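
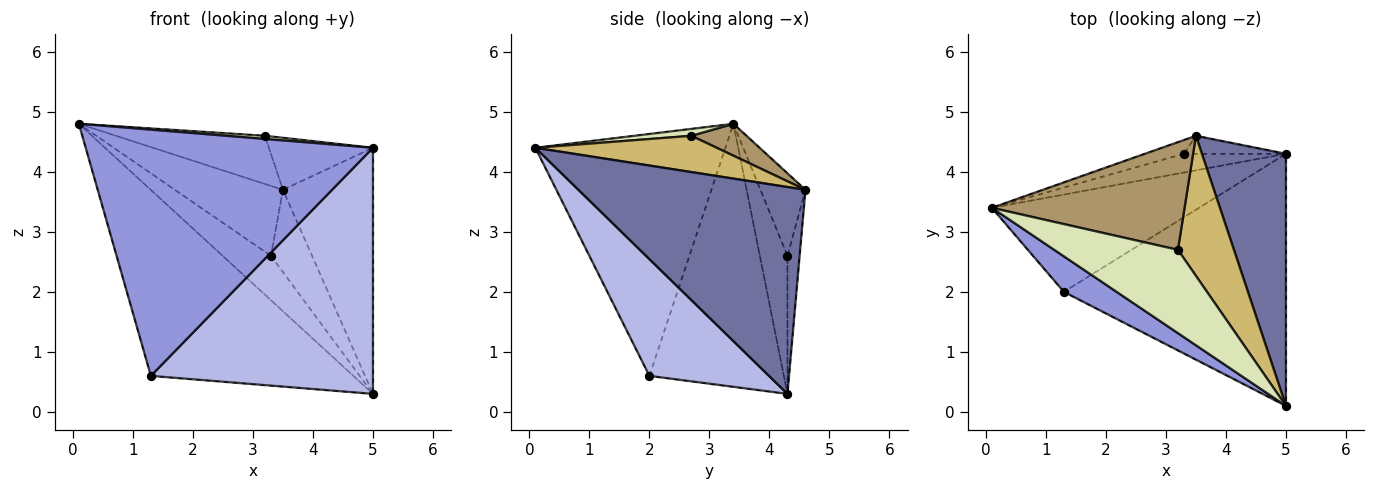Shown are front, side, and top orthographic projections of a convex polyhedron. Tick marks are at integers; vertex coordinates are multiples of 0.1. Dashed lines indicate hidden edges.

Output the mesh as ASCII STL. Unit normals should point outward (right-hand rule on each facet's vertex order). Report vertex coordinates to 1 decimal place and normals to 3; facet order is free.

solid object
 facet normal 0.870 0.345 0.353
  outer loop
   vertex 3.5 4.6 3.7
   vertex 5.0 0.1 4.4
   vertex 5.0 4.3 0.3
  endloop
 endfacet
 facet normal -0.507 0.764 -0.399
  outer loop
   vertex 1.3 2.0 0.6
   vertex 0.1 3.4 4.8
   vertex 5.0 4.3 0.3
  endloop
 endfacet
 facet normal -0.548 -0.828 0.119
  outer loop
   vertex 1.3 2.0 0.6
   vertex 5.0 0.1 4.4
   vertex 0.1 3.4 4.8
  endloop
 endfacet
 facet normal 0.352 -0.654 -0.670
  outer loop
   vertex 1.3 2.0 0.6
   vertex 5.0 4.3 0.3
   vertex 5.0 0.1 4.4
  endloop
 endfacet
 facet normal -0.466 0.815 -0.344
  outer loop
   vertex 3.3 4.3 2.6
   vertex 5.0 4.3 0.3
   vertex 0.1 3.4 4.8
  endloop
 endfacet
 facet normal -0.378 0.908 -0.179
  outer loop
   vertex 3.3 4.3 2.6
   vertex 0.1 3.4 4.8
   vertex 3.5 4.6 3.7
  endloop
 endfacet
 facet normal -0.278 0.938 -0.205
  outer loop
   vertex 3.3 4.3 2.6
   vertex 3.5 4.6 3.7
   vertex 5.0 4.3 0.3
  endloop
 endfacet
 facet normal 0.056 -0.038 0.998
  outer loop
   vertex 3.2 2.7 4.6
   vertex 0.1 3.4 4.8
   vertex 5.0 0.1 4.4
  endloop
 endfacet
 facet normal 0.149 0.404 0.903
  outer loop
   vertex 3.2 2.7 4.6
   vertex 3.5 4.6 3.7
   vertex 0.1 3.4 4.8
  endloop
 endfacet
 facet normal 0.519 0.298 0.801
  outer loop
   vertex 3.2 2.7 4.6
   vertex 5.0 0.1 4.4
   vertex 3.5 4.6 3.7
  endloop
 endfacet
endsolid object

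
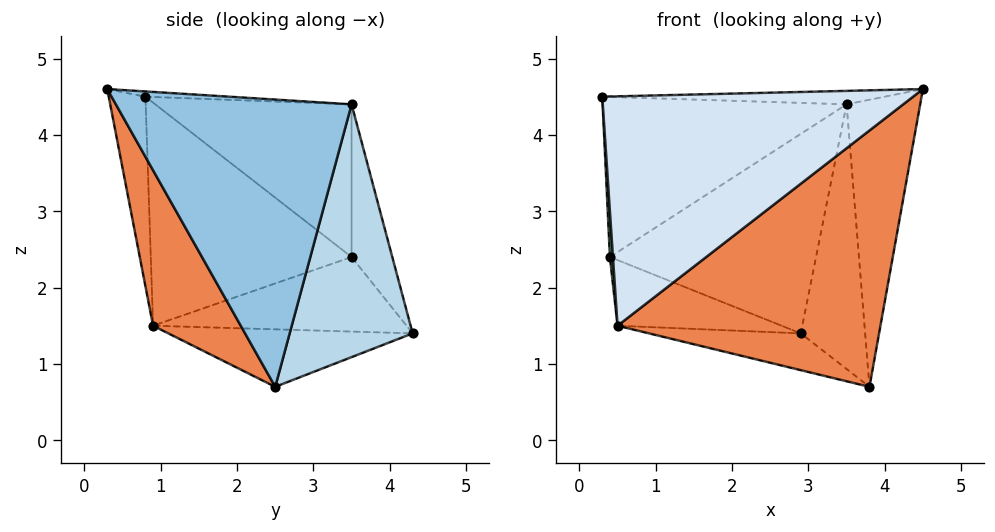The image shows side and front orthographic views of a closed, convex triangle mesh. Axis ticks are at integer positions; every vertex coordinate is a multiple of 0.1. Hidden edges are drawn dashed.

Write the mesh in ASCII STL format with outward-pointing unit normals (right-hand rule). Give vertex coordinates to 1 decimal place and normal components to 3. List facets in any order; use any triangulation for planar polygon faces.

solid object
 facet normal -0.017 0.057 0.998
  outer loop
   vertex 3.5 3.5 4.4
   vertex 0.3 0.8 4.5
   vertex 4.5 0.3 4.6
  endloop
 endfacet
 facet normal 0.955 0.298 -0.003
  outer loop
   vertex 3.5 3.5 4.4
   vertex 4.5 0.3 4.6
   vertex 3.8 2.5 0.7
  endloop
 endfacet
 facet normal 0.885 0.463 -0.053
  outer loop
   vertex 3.5 3.5 4.4
   vertex 3.8 2.5 0.7
   vertex 2.9 4.3 1.4
  endloop
 endfacet
 facet normal -0.117 -0.992 -0.041
  outer loop
   vertex 0.5 0.9 1.5
   vertex 4.5 0.3 4.6
   vertex 0.3 0.8 4.5
  endloop
 endfacet
 facet normal 0.272 -0.816 -0.509
  outer loop
   vertex 0.5 0.9 1.5
   vertex 3.8 2.5 0.7
   vertex 4.5 0.3 4.6
  endloop
 endfacet
 facet normal -0.321 0.199 -0.926
  outer loop
   vertex 0.5 0.9 1.5
   vertex 2.9 4.3 1.4
   vertex 3.8 2.5 0.7
  endloop
 endfacet
 facet normal -0.450 0.559 0.697
  outer loop
   vertex 0.4 3.5 2.4
   vertex 0.3 0.8 4.5
   vertex 3.5 3.5 4.4
  endloop
 endfacet
 facet normal -0.186 0.940 0.288
  outer loop
   vertex 0.4 3.5 2.4
   vertex 3.5 3.5 4.4
   vertex 2.9 4.3 1.4
  endloop
 endfacet
 facet normal -0.998 -0.015 -0.067
  outer loop
   vertex 0.4 3.5 2.4
   vertex 0.5 0.9 1.5
   vertex 0.3 0.8 4.5
  endloop
 endfacet
 facet normal -0.432 0.280 -0.857
  outer loop
   vertex 0.4 3.5 2.4
   vertex 2.9 4.3 1.4
   vertex 0.5 0.9 1.5
  endloop
 endfacet
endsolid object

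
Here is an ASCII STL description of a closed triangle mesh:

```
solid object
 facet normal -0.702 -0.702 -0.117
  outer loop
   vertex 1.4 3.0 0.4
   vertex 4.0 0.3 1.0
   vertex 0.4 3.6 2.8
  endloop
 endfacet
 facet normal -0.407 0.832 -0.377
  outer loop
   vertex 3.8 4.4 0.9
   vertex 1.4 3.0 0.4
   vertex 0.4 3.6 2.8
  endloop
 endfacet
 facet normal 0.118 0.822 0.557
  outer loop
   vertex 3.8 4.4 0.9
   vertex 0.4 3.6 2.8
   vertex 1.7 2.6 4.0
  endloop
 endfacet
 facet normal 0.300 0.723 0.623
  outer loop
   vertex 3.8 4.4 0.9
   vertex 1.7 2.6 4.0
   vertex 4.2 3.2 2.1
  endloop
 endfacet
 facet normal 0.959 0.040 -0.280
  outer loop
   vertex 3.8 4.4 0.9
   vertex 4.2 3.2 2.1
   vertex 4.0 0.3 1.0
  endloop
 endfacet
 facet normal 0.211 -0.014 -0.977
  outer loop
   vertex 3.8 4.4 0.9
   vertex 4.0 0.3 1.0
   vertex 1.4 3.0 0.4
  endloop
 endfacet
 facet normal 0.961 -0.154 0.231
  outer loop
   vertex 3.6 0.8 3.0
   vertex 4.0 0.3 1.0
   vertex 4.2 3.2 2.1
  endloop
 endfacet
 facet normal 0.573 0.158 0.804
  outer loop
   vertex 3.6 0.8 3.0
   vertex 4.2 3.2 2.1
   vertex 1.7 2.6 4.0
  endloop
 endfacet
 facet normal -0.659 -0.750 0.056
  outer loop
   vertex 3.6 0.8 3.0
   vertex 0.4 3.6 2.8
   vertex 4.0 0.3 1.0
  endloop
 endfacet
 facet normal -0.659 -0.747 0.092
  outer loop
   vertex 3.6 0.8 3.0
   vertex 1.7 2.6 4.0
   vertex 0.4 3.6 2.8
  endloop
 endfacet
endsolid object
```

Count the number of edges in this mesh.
15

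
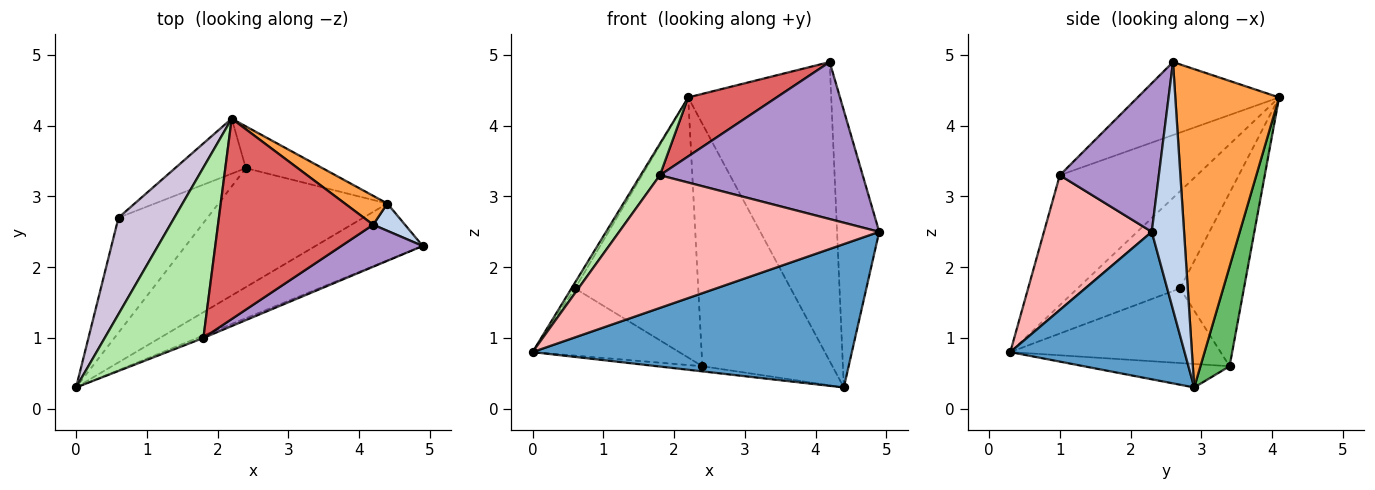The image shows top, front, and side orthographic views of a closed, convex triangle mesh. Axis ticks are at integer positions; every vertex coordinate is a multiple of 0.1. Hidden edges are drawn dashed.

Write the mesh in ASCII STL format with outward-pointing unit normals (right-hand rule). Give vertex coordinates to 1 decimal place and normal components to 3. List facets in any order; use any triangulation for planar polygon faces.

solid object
 facet normal 0.452 -0.829 -0.329
  outer loop
   vertex 4.4 2.9 0.3
   vertex 4.9 2.3 2.5
   vertex 0.0 0.3 0.8
  endloop
 endfacet
 facet normal 0.606 0.791 0.078
  outer loop
   vertex 4.2 2.6 4.9
   vertex 4.9 2.3 2.5
   vertex 4.4 2.9 0.3
  endloop
 endfacet
 facet normal 0.586 0.807 0.078
  outer loop
   vertex 4.2 2.6 4.9
   vertex 4.4 2.9 0.3
   vertex 2.2 4.1 4.4
  endloop
 endfacet
 facet normal -0.138 0.043 -0.990
  outer loop
   vertex 2.4 3.4 0.6
   vertex 4.4 2.9 0.3
   vertex 0.0 0.3 0.8
  endloop
 endfacet
 facet normal 0.216 0.962 -0.166
  outer loop
   vertex 2.4 3.4 0.6
   vertex 2.2 4.1 4.4
   vertex 4.4 2.9 0.3
  endloop
 endfacet
 facet normal -0.791 -0.111 0.601
  outer loop
   vertex 1.8 1.0 3.3
   vertex 2.2 4.1 4.4
   vertex 0.0 0.3 0.8
  endloop
 endfacet
 facet normal -0.411 -0.257 0.874
  outer loop
   vertex 1.8 1.0 3.3
   vertex 4.2 2.6 4.9
   vertex 2.2 4.1 4.4
  endloop
 endfacet
 facet normal 0.383 -0.924 -0.017
  outer loop
   vertex 1.8 1.0 3.3
   vertex 0.0 0.3 0.8
   vertex 4.9 2.3 2.5
  endloop
 endfacet
 facet normal 0.427 -0.874 0.234
  outer loop
   vertex 1.8 1.0 3.3
   vertex 4.9 2.3 2.5
   vertex 4.2 2.6 4.9
  endloop
 endfacet
 facet normal -0.867 0.030 0.498
  outer loop
   vertex 0.6 2.7 1.7
   vertex 0.0 0.3 0.8
   vertex 2.2 4.1 4.4
  endloop
 endfacet
 facet normal -0.586 0.409 -0.699
  outer loop
   vertex 0.6 2.7 1.7
   vertex 2.4 3.4 0.6
   vertex 0.0 0.3 0.8
  endloop
 endfacet
 facet normal -0.452 0.873 -0.185
  outer loop
   vertex 0.6 2.7 1.7
   vertex 2.2 4.1 4.4
   vertex 2.4 3.4 0.6
  endloop
 endfacet
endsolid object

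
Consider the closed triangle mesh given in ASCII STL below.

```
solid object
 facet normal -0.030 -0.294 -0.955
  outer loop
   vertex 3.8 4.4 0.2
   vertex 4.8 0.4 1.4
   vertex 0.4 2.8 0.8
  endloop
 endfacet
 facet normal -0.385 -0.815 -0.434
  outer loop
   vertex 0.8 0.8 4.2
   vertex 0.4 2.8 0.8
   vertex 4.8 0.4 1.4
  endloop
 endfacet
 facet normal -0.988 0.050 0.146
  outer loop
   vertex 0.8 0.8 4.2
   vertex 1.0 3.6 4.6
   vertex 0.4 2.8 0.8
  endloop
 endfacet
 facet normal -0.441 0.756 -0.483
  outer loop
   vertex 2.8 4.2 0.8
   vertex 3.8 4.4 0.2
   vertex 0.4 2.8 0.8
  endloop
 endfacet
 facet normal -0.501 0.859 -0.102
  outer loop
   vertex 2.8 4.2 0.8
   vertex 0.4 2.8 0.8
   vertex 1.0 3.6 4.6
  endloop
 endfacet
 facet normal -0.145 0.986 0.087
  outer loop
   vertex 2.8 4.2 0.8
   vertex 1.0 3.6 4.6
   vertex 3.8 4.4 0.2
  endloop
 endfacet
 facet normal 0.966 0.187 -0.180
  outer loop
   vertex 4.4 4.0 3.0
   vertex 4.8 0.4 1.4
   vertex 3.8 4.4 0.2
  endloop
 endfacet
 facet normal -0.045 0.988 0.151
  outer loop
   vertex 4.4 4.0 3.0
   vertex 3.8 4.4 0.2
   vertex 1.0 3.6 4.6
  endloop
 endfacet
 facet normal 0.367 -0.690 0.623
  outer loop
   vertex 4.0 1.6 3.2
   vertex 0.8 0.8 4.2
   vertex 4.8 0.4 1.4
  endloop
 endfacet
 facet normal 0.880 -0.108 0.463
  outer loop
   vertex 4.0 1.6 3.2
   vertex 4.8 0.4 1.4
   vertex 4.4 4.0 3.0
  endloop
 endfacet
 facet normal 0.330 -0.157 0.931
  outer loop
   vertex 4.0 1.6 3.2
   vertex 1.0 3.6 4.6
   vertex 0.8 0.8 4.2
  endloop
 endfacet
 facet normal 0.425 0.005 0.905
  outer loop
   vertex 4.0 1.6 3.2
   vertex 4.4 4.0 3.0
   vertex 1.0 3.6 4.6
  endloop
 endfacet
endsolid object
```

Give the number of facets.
12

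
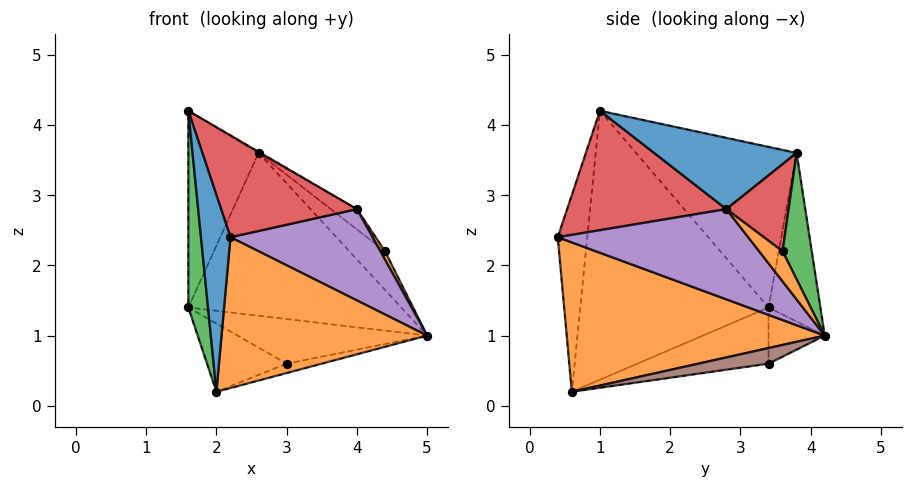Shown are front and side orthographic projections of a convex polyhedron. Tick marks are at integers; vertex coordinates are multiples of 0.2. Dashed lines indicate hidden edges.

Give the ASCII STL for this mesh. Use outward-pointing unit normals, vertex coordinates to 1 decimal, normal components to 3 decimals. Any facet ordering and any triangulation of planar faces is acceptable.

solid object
 facet normal -0.707 -0.707 0.000
  outer loop
   vertex 2.0 0.6 0.2
   vertex 2.2 0.4 2.4
   vertex 1.6 1.0 4.2
  endloop
 endfacet
 facet normal 0.776 -0.618 -0.127
  outer loop
   vertex 2.0 0.6 0.2
   vertex 5.0 4.2 1.0
   vertex 2.2 0.4 2.4
  endloop
 endfacet
 facet normal -0.991 -0.104 -0.089
  outer loop
   vertex 1.6 3.4 1.4
   vertex 2.0 0.6 0.2
   vertex 1.6 1.0 4.2
  endloop
 endfacet
 facet normal 0.689 -0.587 0.425
  outer loop
   vertex 4.0 2.8 2.8
   vertex 1.6 1.0 4.2
   vertex 2.2 0.4 2.4
  endloop
 endfacet
 facet normal 0.801 -0.598 -0.020
  outer loop
   vertex 4.0 2.8 2.8
   vertex 2.2 0.4 2.4
   vertex 5.0 4.2 1.0
  endloop
 endfacet
 facet normal 0.164 0.082 -0.983
  outer loop
   vertex 3.0 3.4 0.6
   vertex 5.0 4.2 1.0
   vertex 2.0 0.6 0.2
  endloop
 endfacet
 facet normal -0.254 0.859 -0.445
  outer loop
   vertex 3.0 3.4 0.6
   vertex 1.6 3.4 1.4
   vertex 5.0 4.2 1.0
  endloop
 endfacet
 facet normal -0.475 0.288 -0.831
  outer loop
   vertex 3.0 3.4 0.6
   vertex 2.0 0.6 0.2
   vertex 1.6 3.4 1.4
  endloop
 endfacet
 facet normal -0.236 0.969 -0.069
  outer loop
   vertex 2.6 3.8 3.6
   vertex 5.0 4.2 1.0
   vertex 1.6 3.4 1.4
  endloop
 endfacet
 facet normal -0.866 0.379 0.325
  outer loop
   vertex 2.6 3.8 3.6
   vertex 1.6 3.4 1.4
   vertex 1.6 1.0 4.2
  endloop
 endfacet
 facet normal 0.500 0.007 0.866
  outer loop
   vertex 2.6 3.8 3.6
   vertex 1.6 1.0 4.2
   vertex 4.0 2.8 2.8
  endloop
 endfacet
 facet normal 0.913 -0.183 0.365
  outer loop
   vertex 4.4 3.6 2.2
   vertex 4.0 2.8 2.8
   vertex 5.0 4.2 1.0
  endloop
 endfacet
 facet normal 0.518 0.633 0.575
  outer loop
   vertex 4.4 3.6 2.2
   vertex 5.0 4.2 1.0
   vertex 2.6 3.8 3.6
  endloop
 endfacet
 facet normal 0.611 0.256 0.749
  outer loop
   vertex 4.4 3.6 2.2
   vertex 2.6 3.8 3.6
   vertex 4.0 2.8 2.8
  endloop
 endfacet
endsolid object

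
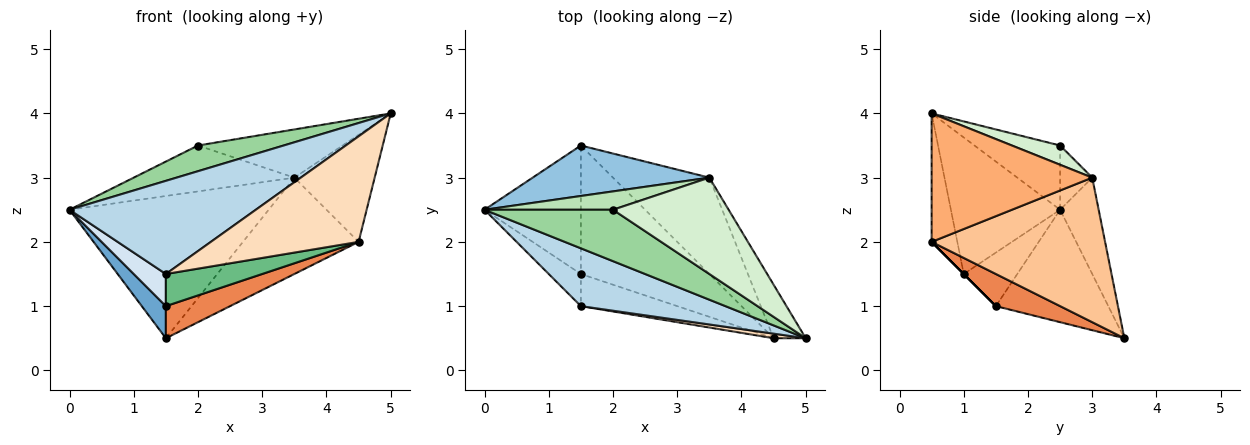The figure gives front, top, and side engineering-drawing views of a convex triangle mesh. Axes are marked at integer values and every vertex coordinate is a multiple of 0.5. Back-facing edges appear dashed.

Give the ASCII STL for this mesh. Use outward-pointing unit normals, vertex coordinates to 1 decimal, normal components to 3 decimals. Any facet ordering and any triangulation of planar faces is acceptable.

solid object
 facet normal -0.749 -0.161 -0.642
  outer loop
   vertex 1.5 1.5 1.0
   vertex 0.0 2.5 2.5
   vertex 1.5 3.5 0.5
  endloop
 endfacet
 facet normal -0.179 0.927 0.329
  outer loop
   vertex 3.5 3.0 3.0
   vertex 1.5 3.5 0.5
   vertex 0.0 2.5 2.5
  endloop
 endfacet
 facet normal -0.446 -0.761 0.472
  outer loop
   vertex 1.5 1.0 1.5
   vertex 5.0 0.5 4.0
   vertex 0.0 2.5 2.5
  endloop
 endfacet
 facet normal -0.762 -0.457 -0.457
  outer loop
   vertex 1.5 1.0 1.5
   vertex 0.0 2.5 2.5
   vertex 1.5 1.5 1.0
  endloop
 endfacet
 facet normal 0.236 -0.236 -0.943
  outer loop
   vertex 4.5 0.5 2.0
   vertex 1.5 1.5 1.0
   vertex 1.5 3.5 0.5
  endloop
 endfacet
 facet normal 0.873 0.436 -0.218
  outer loop
   vertex 4.5 0.5 2.0
   vertex 3.5 3.0 3.0
   vertex 5.0 0.5 4.0
  endloop
 endfacet
 facet normal 0.728 0.485 -0.485
  outer loop
   vertex 4.5 0.5 2.0
   vertex 1.5 3.5 0.5
   vertex 3.5 3.0 3.0
  endloop
 endfacet
 facet normal -0.171 -0.984 0.043
  outer loop
   vertex 4.5 0.5 2.0
   vertex 5.0 0.5 4.0
   vertex 1.5 1.0 1.5
  endloop
 endfacet
 facet normal 0.000 -0.707 -0.707
  outer loop
   vertex 4.5 0.5 2.0
   vertex 1.5 1.0 1.5
   vertex 1.5 1.5 1.0
  endloop
 endfacet
 facet normal -0.408 -0.408 0.816
  outer loop
   vertex 2.0 2.5 3.5
   vertex 0.0 2.5 2.5
   vertex 5.0 0.5 4.0
  endloop
 endfacet
 facet normal -0.183 0.913 0.365
  outer loop
   vertex 2.0 2.5 3.5
   vertex 3.5 3.0 3.0
   vertex 0.0 2.5 2.5
  endloop
 endfacet
 facet normal 0.147 0.442 0.885
  outer loop
   vertex 2.0 2.5 3.5
   vertex 5.0 0.5 4.0
   vertex 3.5 3.0 3.0
  endloop
 endfacet
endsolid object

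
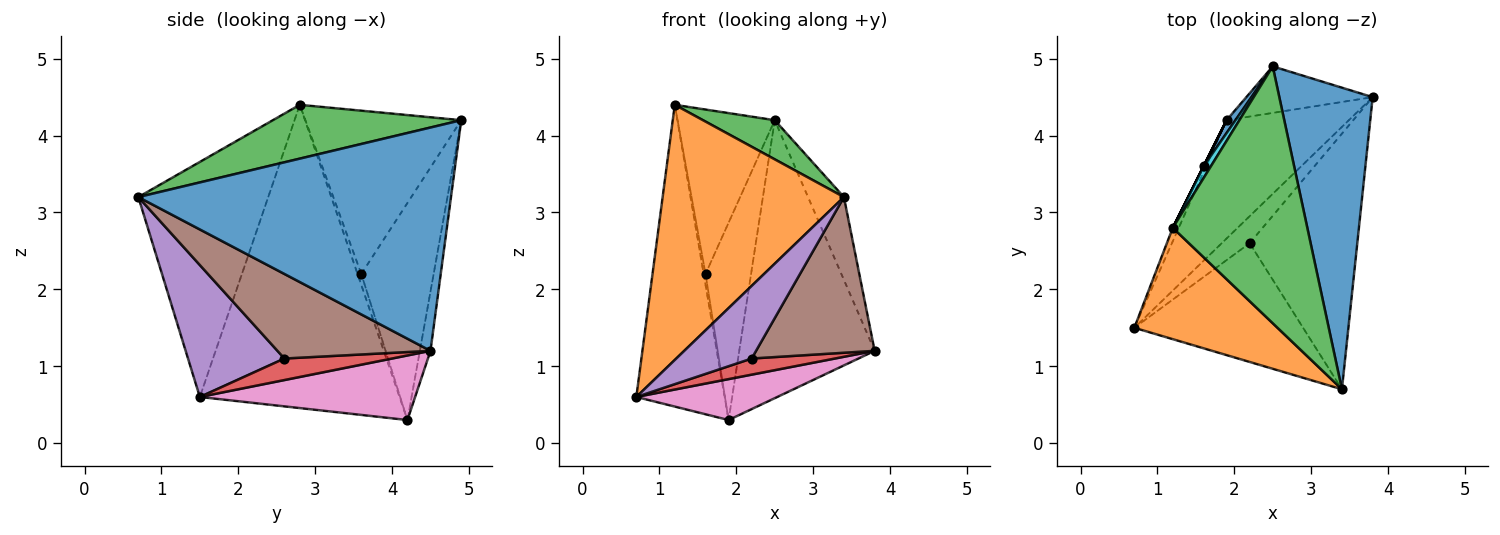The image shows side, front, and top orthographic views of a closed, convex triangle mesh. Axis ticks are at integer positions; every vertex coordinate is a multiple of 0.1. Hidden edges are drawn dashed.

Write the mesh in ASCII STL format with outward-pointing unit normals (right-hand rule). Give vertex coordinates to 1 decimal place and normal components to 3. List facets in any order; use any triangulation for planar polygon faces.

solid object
 facet normal 0.918 0.105 0.384
  outer loop
   vertex 2.5 4.9 4.2
   vertex 3.4 0.7 3.2
   vertex 3.8 4.5 1.2
  endloop
 endfacet
 facet normal -0.549 -0.766 0.334
  outer loop
   vertex 1.2 2.8 4.4
   vertex 0.7 1.5 0.6
   vertex 3.4 0.7 3.2
  endloop
 endfacet
 facet normal 0.368 -0.140 0.919
  outer loop
   vertex 1.2 2.8 4.4
   vertex 3.4 0.7 3.2
   vertex 2.5 4.9 4.2
  endloop
 endfacet
 facet normal 0.552 -0.427 -0.716
  outer loop
   vertex 2.2 2.6 1.1
   vertex 0.7 1.5 0.6
   vertex 3.8 4.5 1.2
  endloop
 endfacet
 facet normal 0.555 -0.434 -0.710
  outer loop
   vertex 2.2 2.6 1.1
   vertex 3.4 0.7 3.2
   vertex 0.7 1.5 0.6
  endloop
 endfacet
 facet normal 0.557 -0.432 -0.709
  outer loop
   vertex 2.2 2.6 1.1
   vertex 3.8 4.5 1.2
   vertex 3.4 0.7 3.2
  endloop
 endfacet
 facet normal 0.447 -0.292 -0.846
  outer loop
   vertex 1.9 4.2 0.3
   vertex 3.8 4.5 1.2
   vertex 0.7 1.5 0.6
  endloop
 endfacet
 facet normal -0.077 0.983 -0.165
  outer loop
   vertex 1.9 4.2 0.3
   vertex 2.5 4.9 4.2
   vertex 3.8 4.5 1.2
  endloop
 endfacet
 facet normal -0.914 0.404 -0.018
  outer loop
   vertex 1.9 4.2 0.3
   vertex 0.7 1.5 0.6
   vertex 1.2 2.8 4.4
  endloop
 endfacet
 facet normal -0.848 0.529 0.038
  outer loop
   vertex 1.6 3.6 2.2
   vertex 1.2 2.8 4.4
   vertex 2.5 4.9 4.2
  endloop
 endfacet
 facet normal -0.846 0.532 0.035
  outer loop
   vertex 1.6 3.6 2.2
   vertex 2.5 4.9 4.2
   vertex 1.9 4.2 0.3
  endloop
 endfacet
 facet normal -0.894 0.447 0.000
  outer loop
   vertex 1.6 3.6 2.2
   vertex 1.9 4.2 0.3
   vertex 1.2 2.8 4.4
  endloop
 endfacet
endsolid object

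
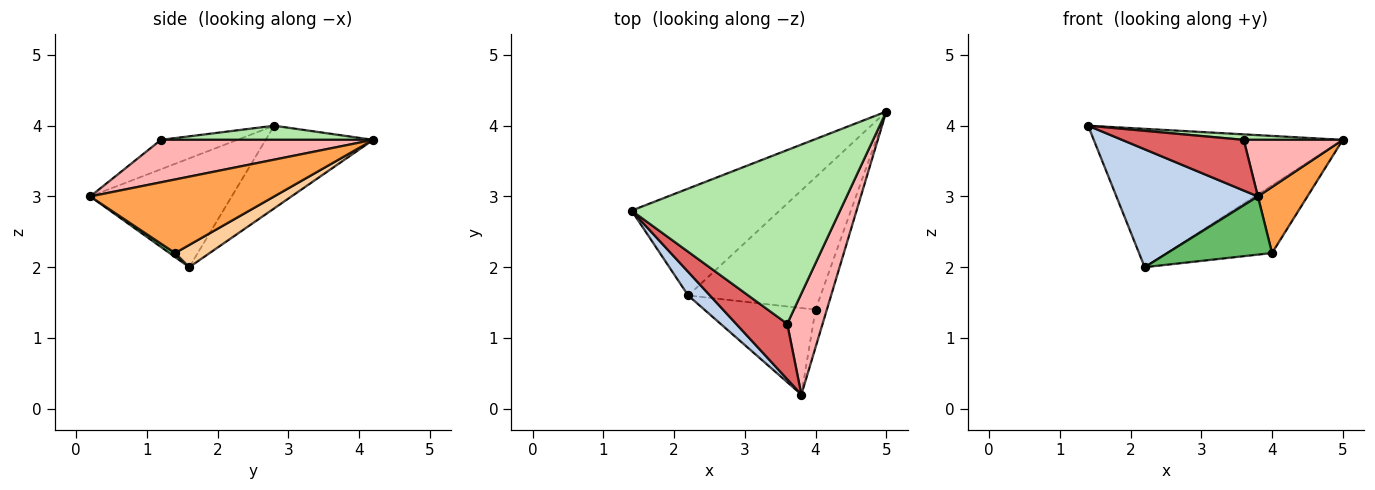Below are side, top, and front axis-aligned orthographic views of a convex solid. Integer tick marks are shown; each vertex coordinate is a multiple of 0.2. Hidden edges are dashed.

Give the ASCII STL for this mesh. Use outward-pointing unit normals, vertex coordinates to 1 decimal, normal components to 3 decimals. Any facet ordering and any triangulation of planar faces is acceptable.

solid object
 facet normal -0.323 0.749 -0.579
  outer loop
   vertex 2.2 1.6 2.0
   vertex 1.4 2.8 4.0
   vertex 5.0 4.2 3.8
  endloop
 endfacet
 facet normal -0.700 -0.700 0.140
  outer loop
   vertex 2.2 1.6 2.0
   vertex 3.8 0.2 3.0
   vertex 1.4 2.8 4.0
  endloop
 endfacet
 facet normal 0.955 -0.257 -0.147
  outer loop
   vertex 4.0 1.4 2.2
   vertex 5.0 4.2 3.8
   vertex 3.8 0.2 3.0
  endloop
 endfacet
 facet normal 0.148 0.450 -0.881
  outer loop
   vertex 4.0 1.4 2.2
   vertex 2.2 1.6 2.0
   vertex 5.0 4.2 3.8
  endloop
 endfacet
 facet normal 0.030 -0.558 -0.829
  outer loop
   vertex 4.0 1.4 2.2
   vertex 3.8 0.2 3.0
   vertex 2.2 1.6 2.0
  endloop
 endfacet
 facet normal 0.068 -0.032 0.997
  outer loop
   vertex 3.6 1.2 3.8
   vertex 5.0 4.2 3.8
   vertex 1.4 2.8 4.0
  endloop
 endfacet
 facet normal -0.390 -0.621 0.679
  outer loop
   vertex 3.6 1.2 3.8
   vertex 1.4 2.8 4.0
   vertex 3.8 0.2 3.0
  endloop
 endfacet
 facet normal 0.723 -0.337 0.603
  outer loop
   vertex 3.6 1.2 3.8
   vertex 3.8 0.2 3.0
   vertex 5.0 4.2 3.8
  endloop
 endfacet
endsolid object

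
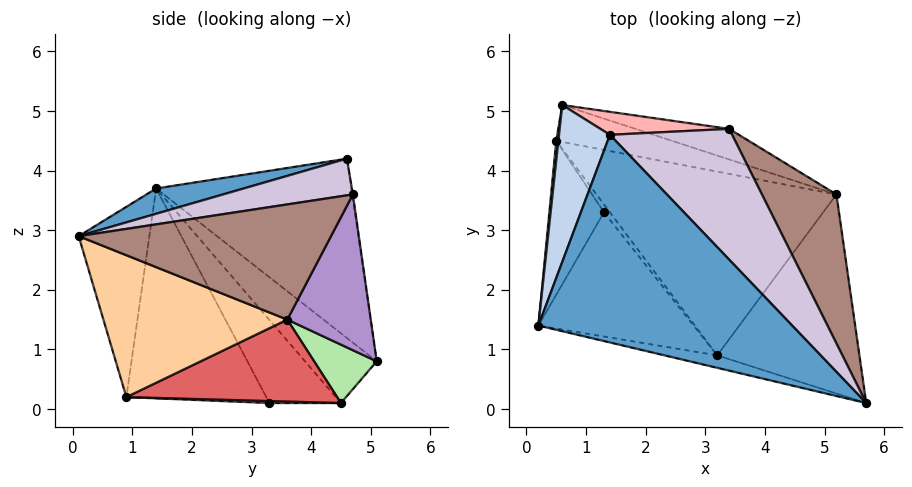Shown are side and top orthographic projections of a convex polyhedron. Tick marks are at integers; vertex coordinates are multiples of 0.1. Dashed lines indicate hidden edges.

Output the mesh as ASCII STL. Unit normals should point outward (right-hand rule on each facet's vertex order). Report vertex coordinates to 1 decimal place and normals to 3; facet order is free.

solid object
 facet normal 0.097 -0.189 0.977
  outer loop
   vertex 1.4 4.6 4.2
   vertex 0.2 1.4 3.7
   vertex 5.7 0.1 2.9
  endloop
 endfacet
 facet normal -0.917 0.303 0.260
  outer loop
   vertex 1.4 4.6 4.2
   vertex 0.6 5.1 0.8
   vertex 0.2 1.4 3.7
  endloop
 endfacet
 facet normal -0.239 -0.969 -0.066
  outer loop
   vertex 3.2 0.9 0.2
   vertex 5.7 0.1 2.9
   vertex 0.2 1.4 3.7
  endloop
 endfacet
 facet normal 0.695 -0.179 -0.696
  outer loop
   vertex 5.2 3.6 1.5
   vertex 5.7 0.1 2.9
   vertex 3.2 0.9 0.2
  endloop
 endfacet
 facet normal -0.991 0.130 0.030
  outer loop
   vertex 0.5 4.5 0.1
   vertex 0.2 1.4 3.7
   vertex 0.6 5.1 0.8
  endloop
 endfacet
 facet normal 0.324 0.695 -0.642
  outer loop
   vertex 0.5 4.5 0.1
   vertex 0.6 5.1 0.8
   vertex 5.2 3.6 1.5
  endloop
 endfacet
 facet normal 0.316 0.211 -0.925
  outer loop
   vertex 0.5 4.5 0.1
   vertex 5.2 3.6 1.5
   vertex 3.2 0.9 0.2
  endloop
 endfacet
 facet normal -0.005 0.989 0.147
  outer loop
   vertex 3.4 4.7 3.6
   vertex 0.6 5.1 0.8
   vertex 1.4 4.6 4.2
  endloop
 endfacet
 facet normal 0.331 0.922 -0.199
  outer loop
   vertex 3.4 4.7 3.6
   vertex 5.2 3.6 1.5
   vertex 0.6 5.1 0.8
  endloop
 endfacet
 facet normal 0.287 -0.002 0.958
  outer loop
   vertex 3.4 4.7 3.6
   vertex 1.4 4.6 4.2
   vertex 5.7 0.1 2.9
  endloop
 endfacet
 facet normal 0.796 0.320 0.515
  outer loop
   vertex 3.4 4.7 3.6
   vertex 5.7 0.1 2.9
   vertex 5.2 3.6 1.5
  endloop
 endfacet
 facet normal -0.671 -0.552 -0.496
  outer loop
   vertex 1.3 3.3 0.1
   vertex 3.2 0.9 0.2
   vertex 0.2 1.4 3.7
  endloop
 endfacet
 facet normal -0.730 -0.487 -0.480
  outer loop
   vertex 1.3 3.3 0.1
   vertex 0.2 1.4 3.7
   vertex 0.5 4.5 0.1
  endloop
 endfacet
 facet normal 0.309 0.206 -0.928
  outer loop
   vertex 1.3 3.3 0.1
   vertex 0.5 4.5 0.1
   vertex 3.2 0.9 0.2
  endloop
 endfacet
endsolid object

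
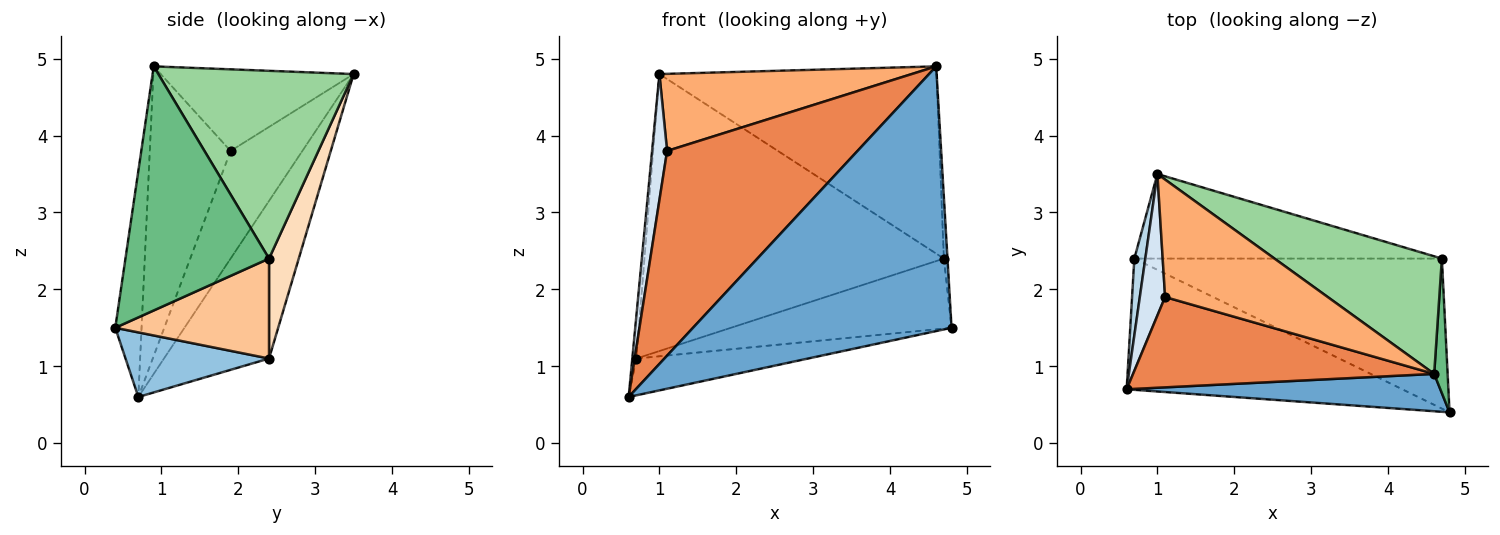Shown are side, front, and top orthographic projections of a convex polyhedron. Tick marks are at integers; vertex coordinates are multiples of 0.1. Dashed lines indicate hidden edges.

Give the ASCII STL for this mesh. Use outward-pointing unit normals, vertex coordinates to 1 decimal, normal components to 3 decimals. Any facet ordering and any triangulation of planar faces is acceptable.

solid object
 facet normal -0.100 -0.985 0.139
  outer loop
   vertex 4.6 0.9 4.9
   vertex 0.6 0.7 0.6
   vertex 4.8 0.4 1.5
  endloop
 endfacet
 facet normal 0.220 0.263 -0.939
  outer loop
   vertex 0.7 2.4 1.1
   vertex 4.8 0.4 1.5
   vertex 0.6 0.7 0.6
  endloop
 endfacet
 facet normal -0.997 0.038 0.069
  outer loop
   vertex 0.7 2.4 1.1
   vertex 0.6 0.7 0.6
   vertex 1.0 3.5 4.8
  endloop
 endfacet
 facet normal -0.954 -0.200 0.224
  outer loop
   vertex 1.1 1.9 3.8
   vertex 1.0 3.5 4.8
   vertex 0.6 0.7 0.6
  endloop
 endfacet
 facet normal -0.362 -0.853 0.376
  outer loop
   vertex 1.1 1.9 3.8
   vertex 0.6 0.7 0.6
   vertex 4.6 0.9 4.9
  endloop
 endfacet
 facet normal -0.387 -0.506 0.771
  outer loop
   vertex 1.1 1.9 3.8
   vertex 4.6 0.9 4.9
   vertex 1.0 3.5 4.8
  endloop
 endfacet
 facet normal 0.283 0.405 -0.869
  outer loop
   vertex 4.7 2.4 2.4
   vertex 4.8 0.4 1.5
   vertex 0.7 2.4 1.1
  endloop
 endfacet
 facet normal 0.094 0.952 -0.291
  outer loop
   vertex 4.7 2.4 2.4
   vertex 0.7 2.4 1.1
   vertex 1.0 3.5 4.8
  endloop
 endfacet
 facet normal 0.998 0.025 0.055
  outer loop
   vertex 4.7 2.4 2.4
   vertex 4.6 0.9 4.9
   vertex 4.8 0.4 1.5
  endloop
 endfacet
 facet normal 0.512 0.727 0.457
  outer loop
   vertex 4.7 2.4 2.4
   vertex 1.0 3.5 4.8
   vertex 4.6 0.9 4.9
  endloop
 endfacet
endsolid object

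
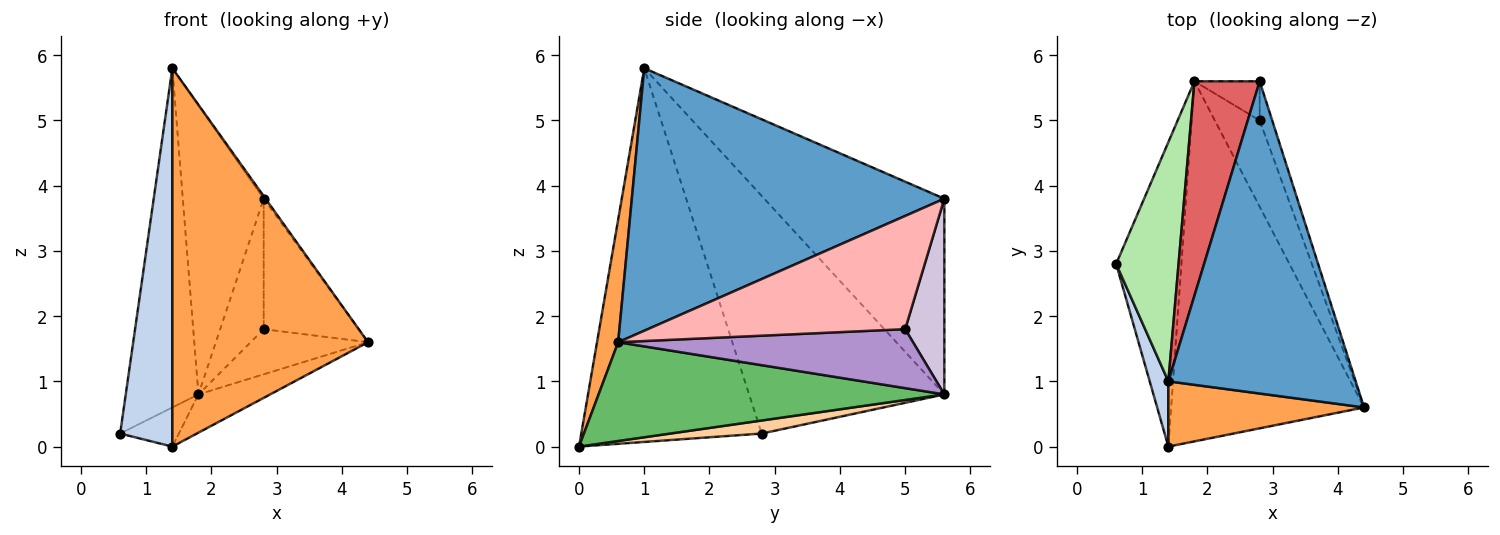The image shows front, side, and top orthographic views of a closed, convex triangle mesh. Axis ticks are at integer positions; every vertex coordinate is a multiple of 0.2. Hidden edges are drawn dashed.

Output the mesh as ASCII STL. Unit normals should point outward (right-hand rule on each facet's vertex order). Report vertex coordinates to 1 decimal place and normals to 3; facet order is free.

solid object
 facet normal 0.814 0.005 0.581
  outer loop
   vertex 1.4 1.0 5.8
   vertex 4.4 0.6 1.6
   vertex 2.8 5.6 3.8
  endloop
 endfacet
 facet normal -0.960 -0.278 0.048
  outer loop
   vertex 1.4 0.0 0.0
   vertex 1.4 1.0 5.8
   vertex 0.6 2.8 0.2
  endloop
 endfacet
 facet normal 0.106 -0.980 0.169
  outer loop
   vertex 1.4 0.0 0.0
   vertex 4.4 0.6 1.6
   vertex 1.4 1.0 5.8
  endloop
 endfacet
 facet normal 0.195 0.125 -0.973
  outer loop
   vertex 1.8 5.6 0.8
   vertex 1.4 0.0 0.0
   vertex 0.6 2.8 0.2
  endloop
 endfacet
 facet normal 0.454 0.094 -0.886
  outer loop
   vertex 1.8 5.6 0.8
   vertex 4.4 0.6 1.6
   vertex 1.4 0.0 0.0
  endloop
 endfacet
 facet normal -0.910 0.339 0.239
  outer loop
   vertex 1.8 5.6 0.8
   vertex 0.6 2.8 0.2
   vertex 1.4 1.0 5.8
  endloop
 endfacet
 facet normal -0.873 0.392 0.291
  outer loop
   vertex 1.8 5.6 0.8
   vertex 1.4 1.0 5.8
   vertex 2.8 5.6 3.8
  endloop
 endfacet
 facet normal 0.933 0.344 -0.103
  outer loop
   vertex 2.8 5.0 1.8
   vertex 2.8 5.6 3.8
   vertex 4.4 0.6 1.6
  endloop
 endfacet
 facet normal 0.759 0.302 -0.577
  outer loop
   vertex 2.8 5.0 1.8
   vertex 4.4 0.6 1.6
   vertex 1.8 5.6 0.8
  endloop
 endfacet
 facet normal 0.653 0.725 -0.218
  outer loop
   vertex 2.8 5.0 1.8
   vertex 1.8 5.6 0.8
   vertex 2.8 5.6 3.8
  endloop
 endfacet
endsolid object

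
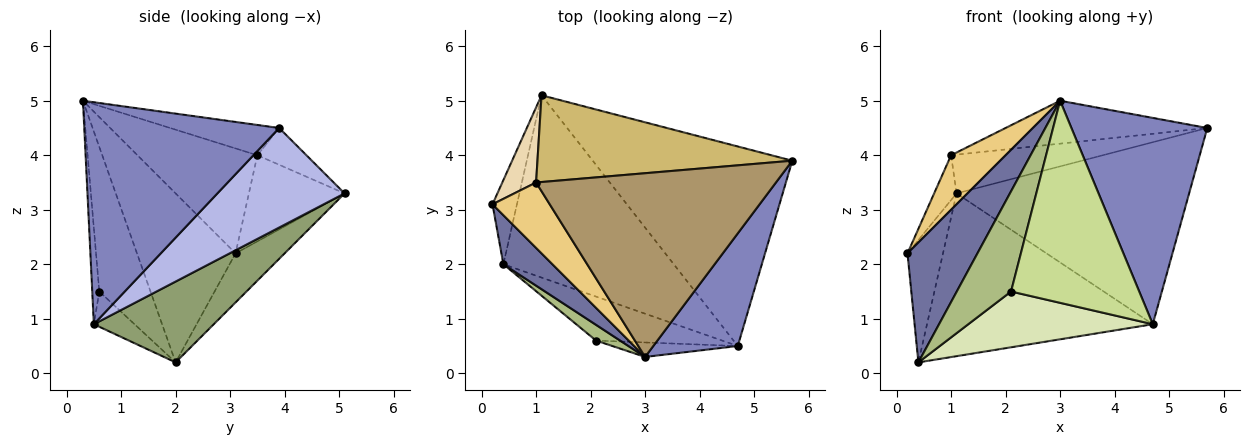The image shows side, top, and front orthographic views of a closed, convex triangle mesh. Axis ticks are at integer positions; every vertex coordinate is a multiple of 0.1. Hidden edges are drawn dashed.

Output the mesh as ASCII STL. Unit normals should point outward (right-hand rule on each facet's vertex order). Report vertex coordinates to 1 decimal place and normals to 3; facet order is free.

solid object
 facet normal -0.794 -0.563 0.230
  outer loop
   vertex 0.4 2.0 0.2
   vertex 3.0 0.3 5.0
   vertex 0.2 3.1 2.2
  endloop
 endfacet
 facet normal 0.783 -0.546 0.298
  outer loop
   vertex 4.7 0.5 0.9
   vertex 5.7 3.9 4.5
   vertex 3.0 0.3 5.0
  endloop
 endfacet
 facet normal -0.751 0.544 -0.374
  outer loop
   vertex 1.1 5.1 3.3
   vertex 0.4 2.0 0.2
   vertex 0.2 3.1 2.2
  endloop
 endfacet
 facet normal 0.346 0.632 -0.693
  outer loop
   vertex 1.1 5.1 3.3
   vertex 5.7 3.9 4.5
   vertex 4.7 0.5 0.9
  endloop
 endfacet
 facet normal 0.334 0.628 -0.703
  outer loop
   vertex 1.1 5.1 3.3
   vertex 4.7 0.5 0.9
   vertex 0.4 2.0 0.2
  endloop
 endfacet
 facet normal -0.682 -0.723 0.113
  outer loop
   vertex 2.1 0.6 1.5
   vertex 3.0 0.3 5.0
   vertex 0.4 2.0 0.2
  endloop
 endfacet
 facet normal -0.055 -0.996 -0.071
  outer loop
   vertex 2.1 0.6 1.5
   vertex 4.7 0.5 0.9
   vertex 3.0 0.3 5.0
  endloop
 endfacet
 facet normal -0.171 -0.774 -0.610
  outer loop
   vertex 2.1 0.6 1.5
   vertex 0.4 2.0 0.2
   vertex 4.7 0.5 0.9
  endloop
 endfacet
 facet normal -0.122 0.226 0.967
  outer loop
   vertex 1.0 3.5 4.0
   vertex 3.0 0.3 5.0
   vertex 5.7 3.9 4.5
  endloop
 endfacet
 facet normal -0.131 0.404 0.905
  outer loop
   vertex 1.0 3.5 4.0
   vertex 5.7 3.9 4.5
   vertex 1.1 5.1 3.3
  endloop
 endfacet
 facet normal -0.815 -0.371 0.445
  outer loop
   vertex 1.0 3.5 4.0
   vertex 0.2 3.1 2.2
   vertex 3.0 0.3 5.0
  endloop
 endfacet
 facet normal -0.910 0.213 0.357
  outer loop
   vertex 1.0 3.5 4.0
   vertex 1.1 5.1 3.3
   vertex 0.2 3.1 2.2
  endloop
 endfacet
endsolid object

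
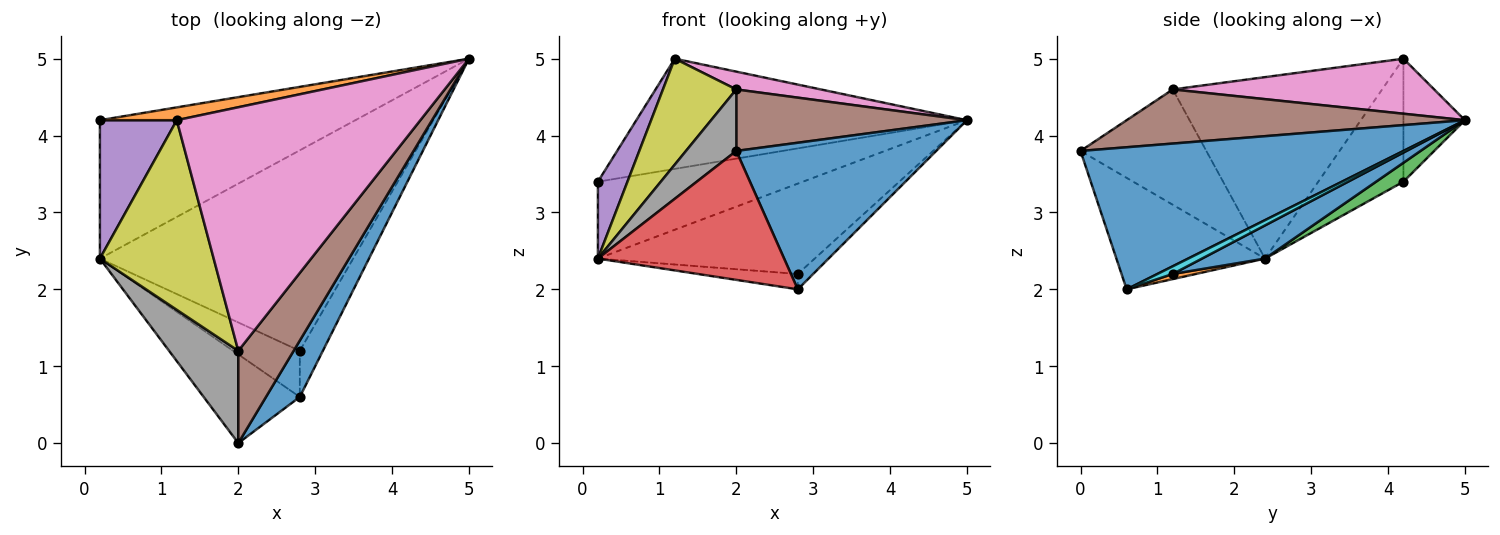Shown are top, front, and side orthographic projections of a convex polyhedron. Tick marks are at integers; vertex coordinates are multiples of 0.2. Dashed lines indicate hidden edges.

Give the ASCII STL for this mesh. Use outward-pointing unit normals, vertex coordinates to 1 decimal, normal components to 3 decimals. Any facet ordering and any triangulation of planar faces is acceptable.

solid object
 facet normal 0.833 -0.516 0.198
  outer loop
   vertex 2.8 0.6 2.0
   vertex 5.0 5.0 4.2
   vertex 2.0 0.0 3.8
  endloop
 endfacet
 facet normal -0.182 0.977 0.114
  outer loop
   vertex 1.2 4.2 5.0
   vertex 5.0 5.0 4.2
   vertex 0.2 4.2 3.4
  endloop
 endfacet
 facet normal 0.065 0.485 -0.872
  outer loop
   vertex 0.2 2.4 2.4
   vertex 0.2 4.2 3.4
   vertex 5.0 5.0 4.2
  endloop
 endfacet
 facet normal -0.549 -0.688 -0.474
  outer loop
   vertex 0.2 2.4 2.4
   vertex 2.8 0.6 2.0
   vertex 2.0 0.0 3.8
  endloop
 endfacet
 facet normal -0.813 -0.282 0.508
  outer loop
   vertex 0.2 2.4 2.4
   vertex 1.2 4.2 5.0
   vertex 0.2 4.2 3.4
  endloop
 endfacet
 facet normal 0.631 -0.430 0.645
  outer loop
   vertex 2.0 1.2 4.6
   vertex 2.0 0.0 3.8
   vertex 5.0 5.0 4.2
  endloop
 endfacet
 facet normal 0.220 -0.071 0.973
  outer loop
   vertex 2.0 1.2 4.6
   vertex 5.0 5.0 4.2
   vertex 1.2 4.2 5.0
  endloop
 endfacet
 facet normal -0.811 -0.324 0.487
  outer loop
   vertex 2.0 1.2 4.6
   vertex 0.2 2.4 2.4
   vertex 2.0 0.0 3.8
  endloop
 endfacet
 facet normal -0.812 -0.284 0.509
  outer loop
   vertex 2.0 1.2 4.6
   vertex 1.2 4.2 5.0
   vertex 0.2 2.4 2.4
  endloop
 endfacet
 facet normal 0.302 0.302 -0.905
  outer loop
   vertex 2.8 1.2 2.2
   vertex 5.0 5.0 4.2
   vertex 2.8 0.6 2.0
  endloop
 endfacet
 facet normal 0.119 0.408 -0.905
  outer loop
   vertex 2.8 1.2 2.2
   vertex 0.2 2.4 2.4
   vertex 5.0 5.0 4.2
  endloop
 endfacet
 facet normal 0.073 0.315 -0.946
  outer loop
   vertex 2.8 1.2 2.2
   vertex 2.8 0.6 2.0
   vertex 0.2 2.4 2.4
  endloop
 endfacet
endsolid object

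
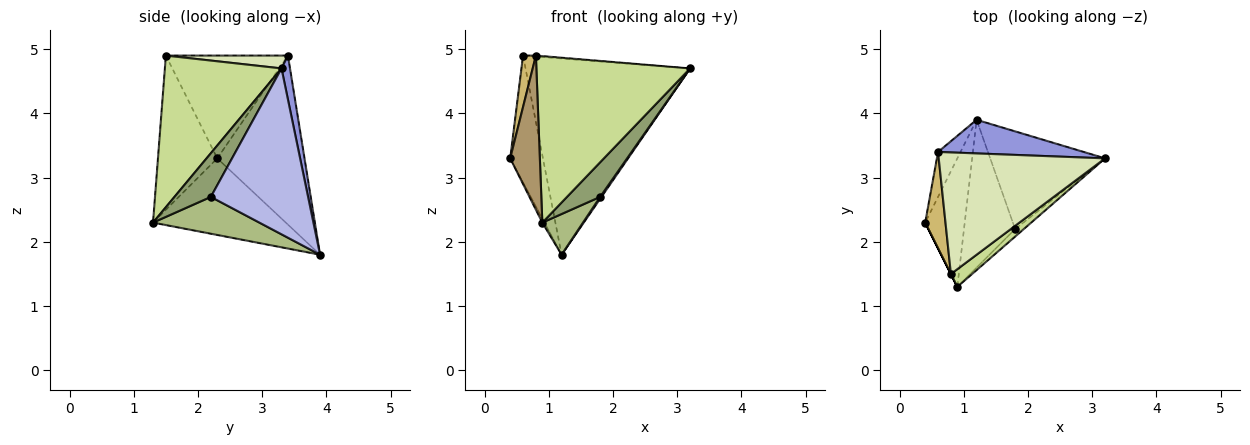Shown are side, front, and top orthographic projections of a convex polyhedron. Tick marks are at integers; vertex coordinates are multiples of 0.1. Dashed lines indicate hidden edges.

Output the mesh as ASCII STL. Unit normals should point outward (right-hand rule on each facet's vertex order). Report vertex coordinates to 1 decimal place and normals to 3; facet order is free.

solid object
 facet normal -0.889 0.014 -0.459
  outer loop
   vertex 0.9 1.3 2.3
   vertex 0.4 2.3 3.3
   vertex 1.2 3.9 1.8
  endloop
 endfacet
 facet normal -0.929 0.349 -0.124
  outer loop
   vertex 0.6 3.4 4.9
   vertex 1.2 3.9 1.8
   vertex 0.4 2.3 3.3
  endloop
 endfacet
 facet normal 0.051 0.984 0.169
  outer loop
   vertex 0.6 3.4 4.9
   vertex 3.2 3.3 4.7
   vertex 1.2 3.9 1.8
  endloop
 endfacet
 facet normal 0.822 -0.011 -0.569
  outer loop
   vertex 1.8 2.2 2.7
   vertex 1.2 3.9 1.8
   vertex 3.2 3.3 4.7
  endloop
 endfacet
 facet normal 0.731 -0.667 -0.145
  outer loop
   vertex 1.8 2.2 2.7
   vertex 3.2 3.3 4.7
   vertex 0.9 1.3 2.3
  endloop
 endfacet
 facet normal 0.570 -0.218 -0.792
  outer loop
   vertex 1.8 2.2 2.7
   vertex 0.9 1.3 2.3
   vertex 1.2 3.9 1.8
  endloop
 endfacet
 facet normal 0.602 -0.794 0.084
  outer loop
   vertex 0.8 1.5 4.9
   vertex 0.9 1.3 2.3
   vertex 3.2 3.3 4.7
  endloop
 endfacet
 facet normal 0.077 0.008 0.997
  outer loop
   vertex 0.8 1.5 4.9
   vertex 3.2 3.3 4.7
   vertex 0.6 3.4 4.9
  endloop
 endfacet
 facet normal -0.894 -0.447 0.000
  outer loop
   vertex 0.8 1.5 4.9
   vertex 0.4 2.3 3.3
   vertex 0.9 1.3 2.3
  endloop
 endfacet
 facet normal -0.976 -0.103 0.193
  outer loop
   vertex 0.8 1.5 4.9
   vertex 0.6 3.4 4.9
   vertex 0.4 2.3 3.3
  endloop
 endfacet
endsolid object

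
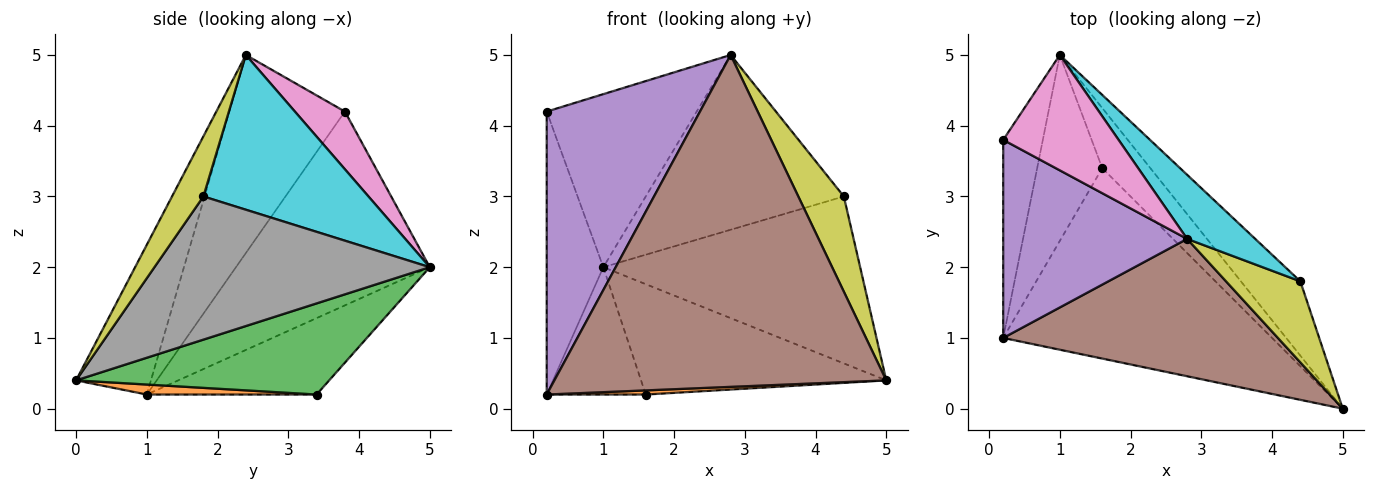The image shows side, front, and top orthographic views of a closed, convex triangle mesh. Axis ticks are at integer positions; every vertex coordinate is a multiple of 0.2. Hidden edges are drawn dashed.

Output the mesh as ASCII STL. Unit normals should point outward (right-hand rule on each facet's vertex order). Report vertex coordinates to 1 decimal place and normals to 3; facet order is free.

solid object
 facet normal -0.942 0.275 -0.193
  outer loop
   vertex 1.0 5.0 2.0
   vertex 0.2 1.0 0.2
   vertex 0.2 3.8 4.2
  endloop
 endfacet
 facet normal 0.037 -0.022 -0.999
  outer loop
   vertex 1.6 3.4 0.2
   vertex 5.0 0.0 0.4
   vertex 0.2 1.0 0.2
  endloop
 endfacet
 facet normal 0.672 0.651 -0.355
  outer loop
   vertex 1.6 3.4 0.2
   vertex 1.0 5.0 2.0
   vertex 5.0 0.0 0.4
  endloop
 endfacet
 facet normal -0.696 0.406 -0.593
  outer loop
   vertex 1.6 3.4 0.2
   vertex 0.2 1.0 0.2
   vertex 1.0 5.0 2.0
  endloop
 endfacet
 facet normal -0.525 -0.697 0.488
  outer loop
   vertex 2.8 2.4 5.0
   vertex 0.2 3.8 4.2
   vertex 0.2 1.0 0.2
  endloop
 endfacet
 facet normal -0.204 -0.905 0.374
  outer loop
   vertex 2.8 2.4 5.0
   vertex 0.2 1.0 0.2
   vertex 5.0 0.0 0.4
  endloop
 endfacet
 facet normal 0.267 0.802 0.535
  outer loop
   vertex 2.8 2.4 5.0
   vertex 1.0 5.0 2.0
   vertex 0.2 3.8 4.2
  endloop
 endfacet
 facet normal 0.700 0.653 -0.290
  outer loop
   vertex 4.4 1.8 3.0
   vertex 5.0 0.0 0.4
   vertex 1.0 5.0 2.0
  endloop
 endfacet
 facet normal 0.465 -0.674 0.574
  outer loop
   vertex 4.4 1.8 3.0
   vertex 2.8 2.4 5.0
   vertex 5.0 0.0 0.4
  endloop
 endfacet
 facet normal 0.616 0.739 0.271
  outer loop
   vertex 4.4 1.8 3.0
   vertex 1.0 5.0 2.0
   vertex 2.8 2.4 5.0
  endloop
 endfacet
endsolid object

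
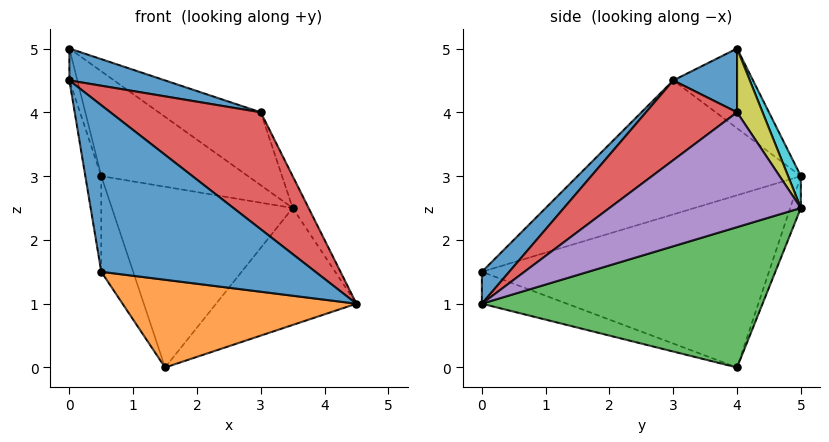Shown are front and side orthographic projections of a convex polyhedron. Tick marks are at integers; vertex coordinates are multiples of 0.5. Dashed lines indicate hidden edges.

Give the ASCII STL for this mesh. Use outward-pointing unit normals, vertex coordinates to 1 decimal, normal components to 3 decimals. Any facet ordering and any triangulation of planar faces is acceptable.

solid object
 facet normal 0.089 -0.697 0.712
  outer loop
   vertex 0.5 0.0 1.5
   vertex 4.5 0.0 1.0
   vertex 0.0 3.0 4.5
  endloop
 endfacet
 facet normal -0.117 -0.323 -0.939
  outer loop
   vertex 1.5 4.0 0.0
   vertex 4.5 0.0 1.0
   vertex 0.5 0.0 1.5
  endloop
 endfacet
 facet normal 0.667 0.333 -0.667
  outer loop
   vertex 3.5 5.0 2.5
   vertex 4.5 0.0 1.0
   vertex 1.5 4.0 0.0
  endloop
 endfacet
 facet normal 0.301 -0.497 0.814
  outer loop
   vertex 3.0 4.0 4.0
   vertex 0.0 3.0 4.5
   vertex 4.5 0.0 1.0
  endloop
 endfacet
 facet normal 0.929 0.077 0.361
  outer loop
   vertex 3.0 4.0 4.0
   vertex 4.5 0.0 1.0
   vertex 3.5 5.0 2.5
  endloop
 endfacet
 facet normal -0.055 0.942 -0.332
  outer loop
   vertex 0.5 5.0 3.0
   vertex 3.5 5.0 2.5
   vertex 1.5 4.0 0.0
  endloop
 endfacet
 facet normal -0.970 0.069 -0.231
  outer loop
   vertex 0.5 5.0 3.0
   vertex 0.5 0.0 1.5
   vertex 0.0 3.0 4.5
  endloop
 endfacet
 facet normal -0.933 0.104 -0.345
  outer loop
   vertex 0.5 5.0 3.0
   vertex 1.5 4.0 0.0
   vertex 0.5 0.0 1.5
  endloop
 endfacet
 facet normal 0.196 0.784 0.588
  outer loop
   vertex 0.0 4.0 5.0
   vertex 3.0 4.0 4.0
   vertex 3.5 5.0 2.5
  endloop
 endfacet
 facet normal 0.077 0.884 0.461
  outer loop
   vertex 0.0 4.0 5.0
   vertex 3.5 5.0 2.5
   vertex 0.5 5.0 3.0
  endloop
 endfacet
 facet normal 0.286 -0.429 0.857
  outer loop
   vertex 0.0 4.0 5.0
   vertex 0.0 3.0 4.5
   vertex 3.0 4.0 4.0
  endloop
 endfacet
 facet normal -0.976 0.098 -0.195
  outer loop
   vertex 0.0 4.0 5.0
   vertex 0.5 5.0 3.0
   vertex 0.0 3.0 4.5
  endloop
 endfacet
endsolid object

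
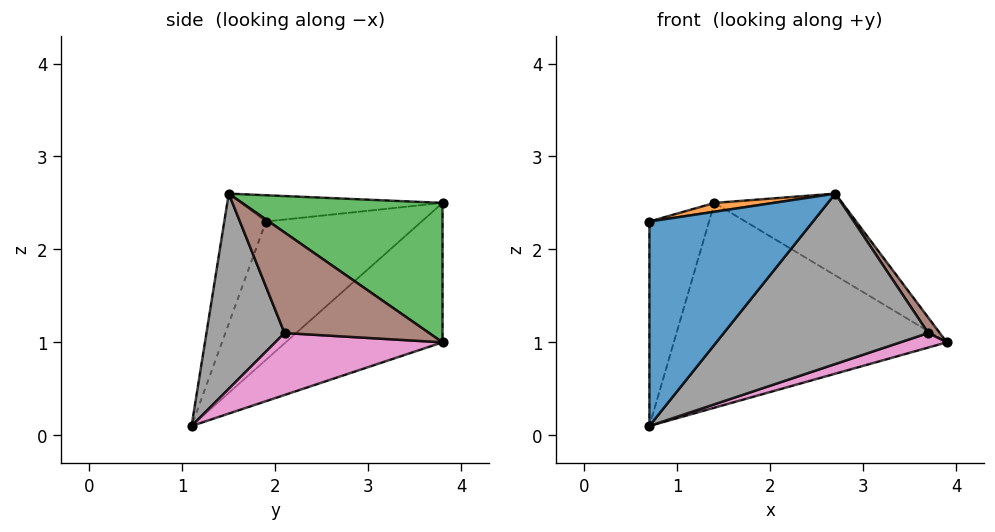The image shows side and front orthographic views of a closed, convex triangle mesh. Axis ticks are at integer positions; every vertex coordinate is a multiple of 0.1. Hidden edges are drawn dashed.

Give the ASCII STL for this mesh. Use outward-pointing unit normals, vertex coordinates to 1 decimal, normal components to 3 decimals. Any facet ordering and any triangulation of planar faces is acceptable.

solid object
 facet normal -0.233 -0.914 0.332
  outer loop
   vertex 0.7 1.1 0.1
   vertex 2.7 1.5 2.6
   vertex 0.7 1.9 2.3
  endloop
 endfacet
 facet normal -0.157 -0.046 0.987
  outer loop
   vertex 1.4 3.8 2.5
   vertex 0.7 1.9 2.3
   vertex 2.7 1.5 2.6
  endloop
 endfacet
 facet normal 0.489 0.312 0.815
  outer loop
   vertex 1.4 3.8 2.5
   vertex 2.7 1.5 2.6
   vertex 3.9 3.8 1.0
  endloop
 endfacet
 facet normal -0.926 0.355 -0.129
  outer loop
   vertex 1.4 3.8 2.5
   vertex 0.7 1.1 0.1
   vertex 0.7 1.9 2.3
  endloop
 endfacet
 facet normal -0.383 0.667 -0.639
  outer loop
   vertex 1.4 3.8 2.5
   vertex 3.9 3.8 1.0
   vertex 0.7 1.1 0.1
  endloop
 endfacet
 facet normal 0.842 -0.068 0.535
  outer loop
   vertex 3.7 2.1 1.1
   vertex 3.9 3.8 1.0
   vertex 2.7 1.5 2.6
  endloop
 endfacet
 facet normal 0.343 -0.095 -0.934
  outer loop
   vertex 3.7 2.1 1.1
   vertex 0.7 1.1 0.1
   vertex 3.9 3.8 1.0
  endloop
 endfacet
 facet normal 0.353 -0.926 -0.135
  outer loop
   vertex 3.7 2.1 1.1
   vertex 2.7 1.5 2.6
   vertex 0.7 1.1 0.1
  endloop
 endfacet
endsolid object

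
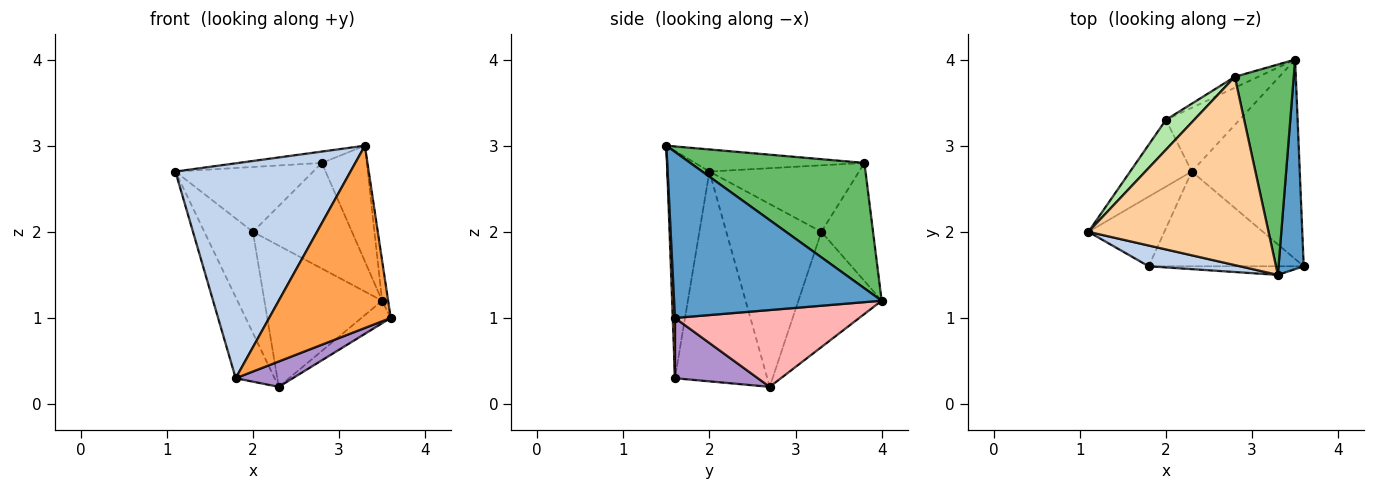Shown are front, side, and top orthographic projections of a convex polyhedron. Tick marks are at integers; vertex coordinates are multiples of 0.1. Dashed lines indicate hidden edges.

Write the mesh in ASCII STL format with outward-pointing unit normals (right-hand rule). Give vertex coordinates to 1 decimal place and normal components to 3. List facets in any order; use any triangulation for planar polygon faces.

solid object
 facet normal 0.988 0.029 0.150
  outer loop
   vertex 3.3 1.5 3.0
   vertex 3.6 1.6 1.0
   vertex 3.5 4.0 1.2
  endloop
 endfacet
 facet normal -0.233 -0.968 0.093
  outer loop
   vertex 1.8 1.6 0.3
   vertex 3.3 1.5 3.0
   vertex 1.1 2.0 2.7
  endloop
 endfacet
 facet normal 0.018 -0.999 -0.047
  outer loop
   vertex 1.8 1.6 0.3
   vertex 3.6 1.6 1.0
   vertex 3.3 1.5 3.0
  endloop
 endfacet
 facet normal -0.122 0.060 0.991
  outer loop
   vertex 2.8 3.8 2.8
   vertex 1.1 2.0 2.7
   vertex 3.3 1.5 3.0
  endloop
 endfacet
 facet normal 0.881 0.228 0.414
  outer loop
   vertex 2.8 3.8 2.8
   vertex 3.3 1.5 3.0
   vertex 3.5 4.0 1.2
  endloop
 endfacet
 facet normal -0.702 0.647 0.298
  outer loop
   vertex 2.0 3.3 2.0
   vertex 1.1 2.0 2.7
   vertex 2.8 3.8 2.8
  endloop
 endfacet
 facet normal -0.461 0.883 -0.091
  outer loop
   vertex 2.0 3.3 2.0
   vertex 2.8 3.8 2.8
   vertex 3.5 4.0 1.2
  endloop
 endfacet
 facet normal 0.577 0.092 -0.812
  outer loop
   vertex 2.3 2.7 0.2
   vertex 3.5 4.0 1.2
   vertex 3.6 1.6 1.0
  endloop
 endfacet
 facet normal 0.352 -0.242 -0.904
  outer loop
   vertex 2.3 2.7 0.2
   vertex 3.6 1.6 1.0
   vertex 1.8 1.6 0.3
  endloop
 endfacet
 facet normal -0.542 0.766 -0.346
  outer loop
   vertex 2.3 2.7 0.2
   vertex 2.0 3.3 2.0
   vertex 3.5 4.0 1.2
  endloop
 endfacet
 facet normal -0.874 0.369 -0.316
  outer loop
   vertex 2.3 2.7 0.2
   vertex 1.8 1.6 0.3
   vertex 1.1 2.0 2.7
  endloop
 endfacet
 facet normal -0.853 0.436 -0.287
  outer loop
   vertex 2.3 2.7 0.2
   vertex 1.1 2.0 2.7
   vertex 2.0 3.3 2.0
  endloop
 endfacet
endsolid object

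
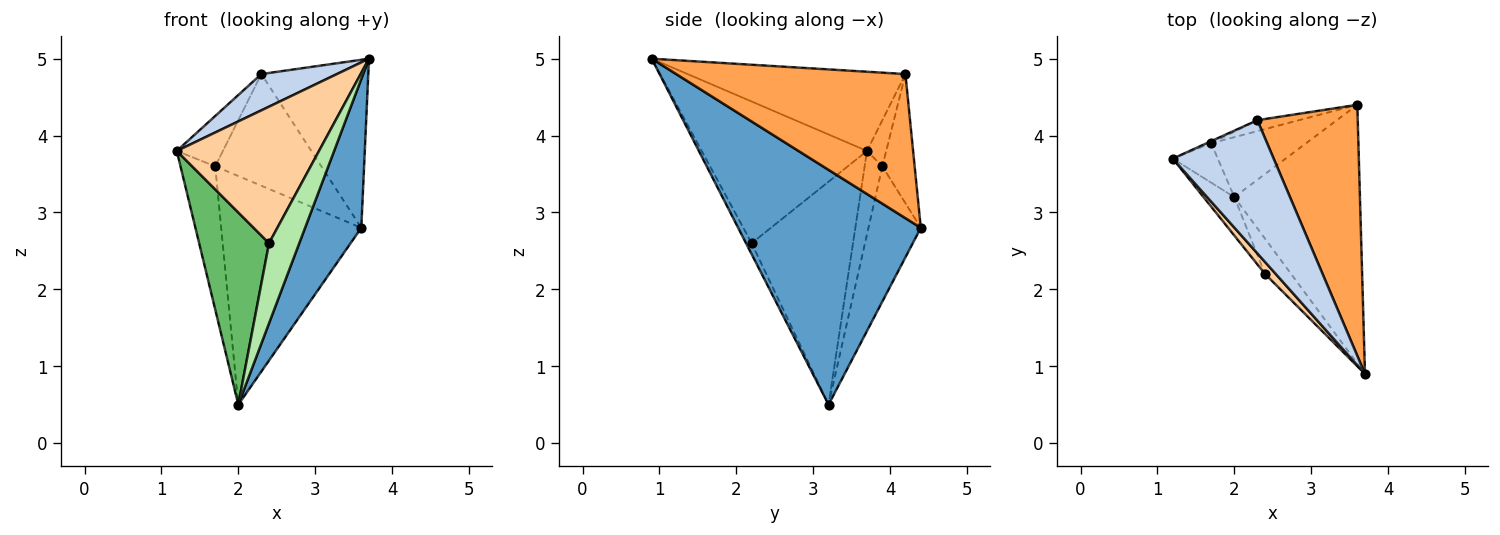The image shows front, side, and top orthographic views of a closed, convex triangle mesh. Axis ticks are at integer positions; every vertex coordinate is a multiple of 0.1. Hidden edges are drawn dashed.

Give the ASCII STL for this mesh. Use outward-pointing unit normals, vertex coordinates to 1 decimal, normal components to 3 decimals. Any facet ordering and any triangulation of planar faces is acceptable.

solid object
 facet normal 0.851 -0.262 -0.455
  outer loop
   vertex 2.0 3.2 0.5
   vertex 3.6 4.4 2.8
   vertex 3.7 0.9 5.0
  endloop
 endfacet
 facet normal -0.604 -0.210 0.769
  outer loop
   vertex 2.3 4.2 4.8
   vertex 1.2 3.7 3.8
   vertex 3.7 0.9 5.0
  endloop
 endfacet
 facet normal 0.766 0.357 0.534
  outer loop
   vertex 2.3 4.2 4.8
   vertex 3.7 0.9 5.0
   vertex 3.6 4.4 2.8
  endloop
 endfacet
 facet normal -0.757 -0.651 0.057
  outer loop
   vertex 2.4 2.2 2.6
   vertex 3.7 0.9 5.0
   vertex 1.2 3.7 3.8
  endloop
 endfacet
 facet normal -0.818 -0.564 -0.113
  outer loop
   vertex 2.4 2.2 2.6
   vertex 1.2 3.7 3.8
   vertex 2.0 3.2 0.5
  endloop
 endfacet
 facet normal -0.168 -0.902 -0.398
  outer loop
   vertex 2.4 2.2 2.6
   vertex 2.0 3.2 0.5
   vertex 3.7 0.9 5.0
  endloop
 endfacet
 facet normal -0.384 0.922 -0.038
  outer loop
   vertex 1.7 3.9 3.6
   vertex 1.2 3.7 3.8
   vertex 2.3 4.2 4.8
  endloop
 endfacet
 facet normal -0.290 0.953 -0.093
  outer loop
   vertex 1.7 3.9 3.6
   vertex 2.3 4.2 4.8
   vertex 3.6 4.4 2.8
  endloop
 endfacet
 facet normal -0.441 0.865 -0.238
  outer loop
   vertex 1.7 3.9 3.6
   vertex 2.0 3.2 0.5
   vertex 1.2 3.7 3.8
  endloop
 endfacet
 facet normal -0.340 0.910 -0.238
  outer loop
   vertex 1.7 3.9 3.6
   vertex 3.6 4.4 2.8
   vertex 2.0 3.2 0.5
  endloop
 endfacet
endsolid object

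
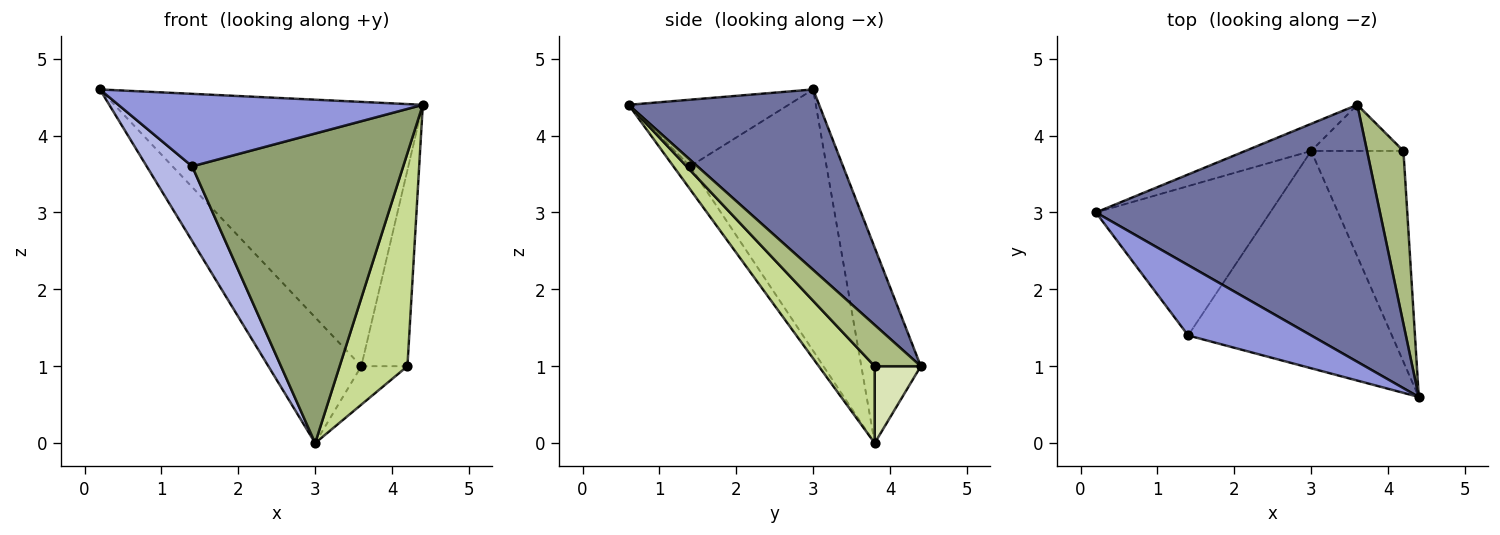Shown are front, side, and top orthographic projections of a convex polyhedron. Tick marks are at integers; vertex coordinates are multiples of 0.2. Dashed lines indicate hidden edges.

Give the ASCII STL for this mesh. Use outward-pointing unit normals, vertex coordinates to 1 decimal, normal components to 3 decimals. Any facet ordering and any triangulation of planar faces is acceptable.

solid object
 facet normal 0.405 0.656 0.637
  outer loop
   vertex 3.6 4.4 1.0
   vertex 0.2 3.0 4.6
   vertex 4.4 0.6 4.4
  endloop
 endfacet
 facet normal -0.531 0.829 -0.179
  outer loop
   vertex 3.0 3.8 0.0
   vertex 0.2 3.0 4.6
   vertex 3.6 4.4 1.0
  endloop
 endfacet
 facet normal -0.353 -0.672 0.651
  outer loop
   vertex 1.4 1.4 3.6
   vertex 4.4 0.6 4.4
   vertex 0.2 3.0 4.6
  endloop
 endfacet
 facet normal -0.802 -0.267 -0.535
  outer loop
   vertex 1.4 1.4 3.6
   vertex 0.2 3.0 4.6
   vertex 3.0 3.8 0.0
  endloop
 endfacet
 facet normal -0.065 -0.817 -0.573
  outer loop
   vertex 1.4 1.4 3.6
   vertex 3.0 3.8 0.0
   vertex 4.4 0.6 4.4
  endloop
 endfacet
 facet normal 0.600 0.600 0.529
  outer loop
   vertex 4.2 3.8 1.0
   vertex 3.6 4.4 1.0
   vertex 4.4 0.6 4.4
  endloop
 endfacet
 facet normal 0.506 -0.613 -0.607
  outer loop
   vertex 4.2 3.8 1.0
   vertex 4.4 0.6 4.4
   vertex 3.0 3.8 0.0
  endloop
 endfacet
 facet normal 0.539 0.539 -0.647
  outer loop
   vertex 4.2 3.8 1.0
   vertex 3.0 3.8 0.0
   vertex 3.6 4.4 1.0
  endloop
 endfacet
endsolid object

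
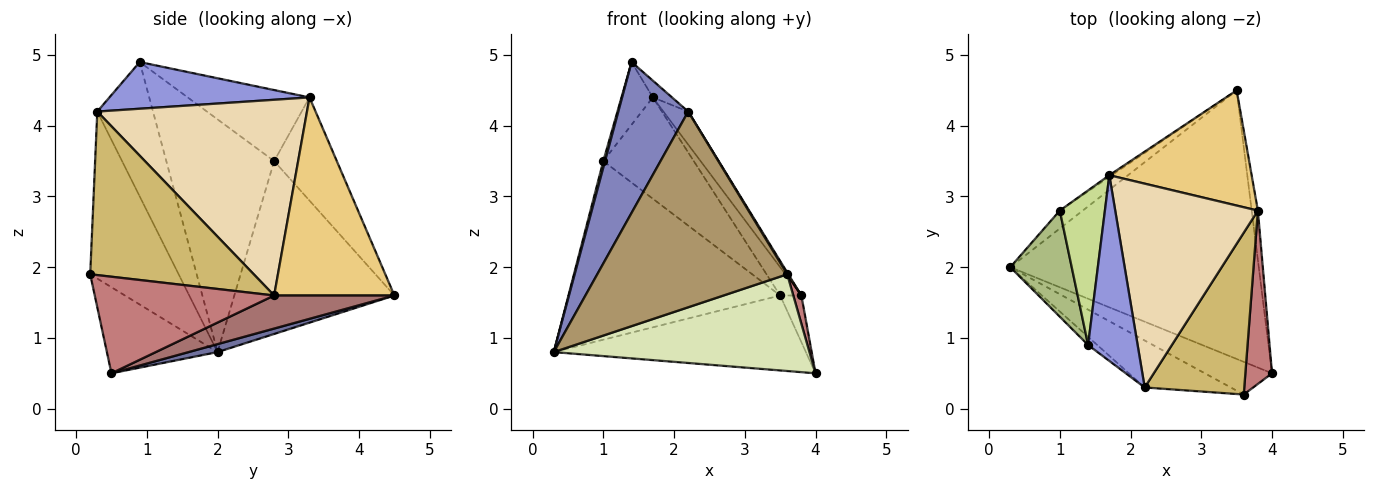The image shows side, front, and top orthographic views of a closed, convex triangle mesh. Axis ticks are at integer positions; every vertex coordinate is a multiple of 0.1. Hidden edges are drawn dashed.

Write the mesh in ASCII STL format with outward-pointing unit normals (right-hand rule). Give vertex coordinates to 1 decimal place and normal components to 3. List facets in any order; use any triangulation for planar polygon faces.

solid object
 facet normal 0.031 0.269 -0.963
  outer loop
   vertex 3.5 4.5 1.6
   vertex 4.0 0.5 0.5
   vertex 0.3 2.0 0.8
  endloop
 endfacet
 facet normal -0.623 -0.781 -0.042
  outer loop
   vertex 2.2 0.3 4.2
   vertex 1.4 0.9 4.9
   vertex 0.3 2.0 0.8
  endloop
 endfacet
 facet normal 0.685 0.066 0.726
  outer loop
   vertex 2.2 0.3 4.2
   vertex 1.7 3.3 4.4
   vertex 1.4 0.9 4.9
  endloop
 endfacet
 facet normal -0.601 0.795 -0.080
  outer loop
   vertex 1.0 2.8 3.5
   vertex 3.5 4.5 1.6
   vertex 0.3 2.0 0.8
  endloop
 endfacet
 facet normal -0.569 0.822 -0.014
  outer loop
   vertex 1.0 2.8 3.5
   vertex 1.7 3.3 4.4
   vertex 3.5 4.5 1.6
  endloop
 endfacet
 facet normal -0.967 -0.015 0.255
  outer loop
   vertex 1.0 2.8 3.5
   vertex 0.3 2.0 0.8
   vertex 1.4 0.9 4.9
  endloop
 endfacet
 facet normal -0.825 0.212 0.524
  outer loop
   vertex 1.0 2.8 3.5
   vertex 1.4 0.9 4.9
   vertex 1.7 3.3 4.4
  endloop
 endfacet
 facet normal -0.379 -0.877 -0.296
  outer loop
   vertex 3.6 0.2 1.9
   vertex 0.3 2.0 0.8
   vertex 4.0 0.5 0.5
  endloop
 endfacet
 facet normal -0.412 -0.886 -0.212
  outer loop
   vertex 3.6 0.2 1.9
   vertex 2.2 0.3 4.2
   vertex 0.3 2.0 0.8
  endloop
 endfacet
 facet normal 0.854 -0.006 0.520
  outer loop
   vertex 3.8 2.8 1.6
   vertex 2.2 0.3 4.2
   vertex 3.6 0.2 1.9
  endloop
 endfacet
 facet normal 0.804 0.142 0.578
  outer loop
   vertex 3.8 2.8 1.6
   vertex 3.5 4.5 1.6
   vertex 1.7 3.3 4.4
  endloop
 endfacet
 facet normal 0.804 0.095 0.586
  outer loop
   vertex 3.8 2.8 1.6
   vertex 1.7 3.3 4.4
   vertex 2.2 0.3 4.2
  endloop
 endfacet
 facet normal 0.968 0.171 -0.181
  outer loop
   vertex 3.8 2.8 1.6
   vertex 4.0 0.5 0.5
   vertex 3.5 4.5 1.6
  endloop
 endfacet
 facet normal 0.963 -0.043 0.266
  outer loop
   vertex 3.8 2.8 1.6
   vertex 3.6 0.2 1.9
   vertex 4.0 0.5 0.5
  endloop
 endfacet
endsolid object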